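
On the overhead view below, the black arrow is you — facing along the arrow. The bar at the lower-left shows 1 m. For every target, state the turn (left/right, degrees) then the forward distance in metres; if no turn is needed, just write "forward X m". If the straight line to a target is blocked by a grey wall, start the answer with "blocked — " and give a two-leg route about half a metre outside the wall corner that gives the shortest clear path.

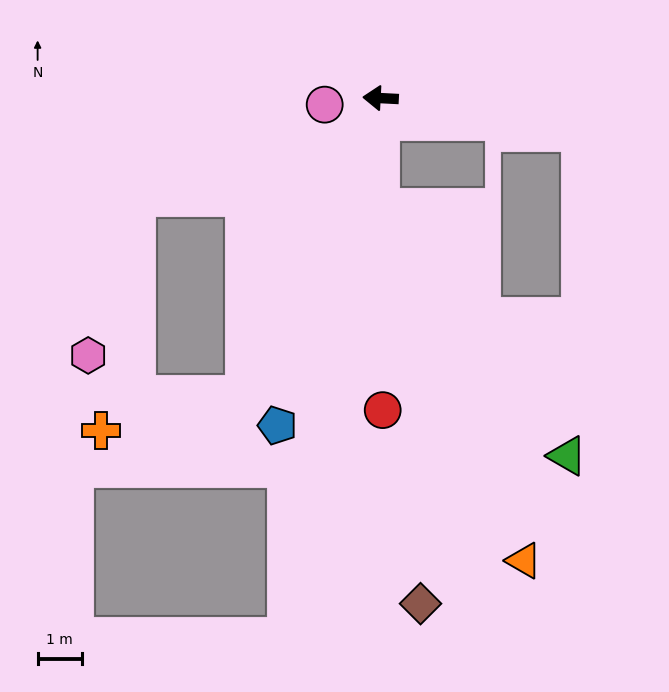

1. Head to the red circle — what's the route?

turn left 93°, forward 7.0 m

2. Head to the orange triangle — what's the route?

blocked — turn left 93°, forward 2.5 m, then turn left 22°, forward 8.6 m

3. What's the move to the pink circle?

turn left 10°, forward 1.3 m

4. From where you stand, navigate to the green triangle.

blocked — turn left 93°, forward 2.5 m, then turn left 37°, forward 7.0 m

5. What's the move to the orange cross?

blocked — turn left 68°, forward 7.4 m, then turn right 51°, forward 3.3 m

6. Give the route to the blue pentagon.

turn left 75°, forward 7.8 m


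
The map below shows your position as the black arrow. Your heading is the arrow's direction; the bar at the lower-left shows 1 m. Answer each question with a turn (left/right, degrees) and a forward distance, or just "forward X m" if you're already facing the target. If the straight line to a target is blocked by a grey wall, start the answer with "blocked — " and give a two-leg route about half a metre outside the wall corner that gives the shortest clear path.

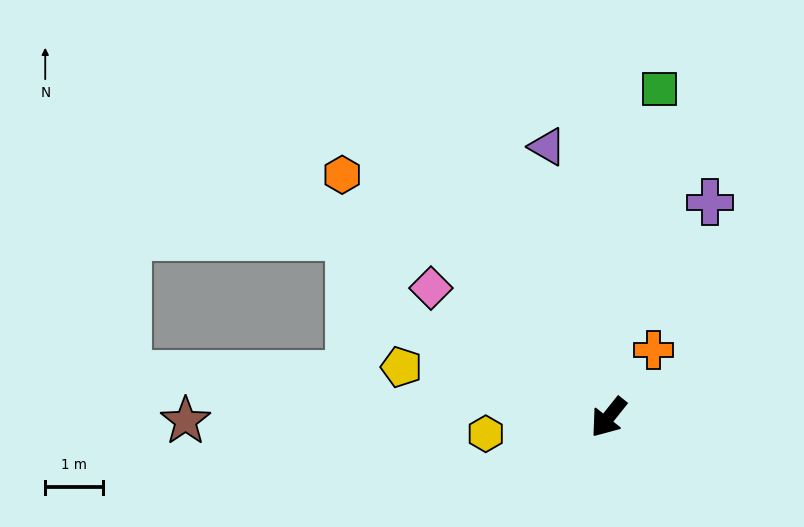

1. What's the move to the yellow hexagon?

turn right 44°, forward 2.2 m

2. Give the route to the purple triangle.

turn right 129°, forward 4.8 m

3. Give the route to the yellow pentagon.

turn right 65°, forward 3.7 m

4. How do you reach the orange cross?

turn right 175°, forward 1.4 m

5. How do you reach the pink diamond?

turn right 88°, forward 3.8 m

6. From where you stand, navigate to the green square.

turn right 150°, forward 5.8 m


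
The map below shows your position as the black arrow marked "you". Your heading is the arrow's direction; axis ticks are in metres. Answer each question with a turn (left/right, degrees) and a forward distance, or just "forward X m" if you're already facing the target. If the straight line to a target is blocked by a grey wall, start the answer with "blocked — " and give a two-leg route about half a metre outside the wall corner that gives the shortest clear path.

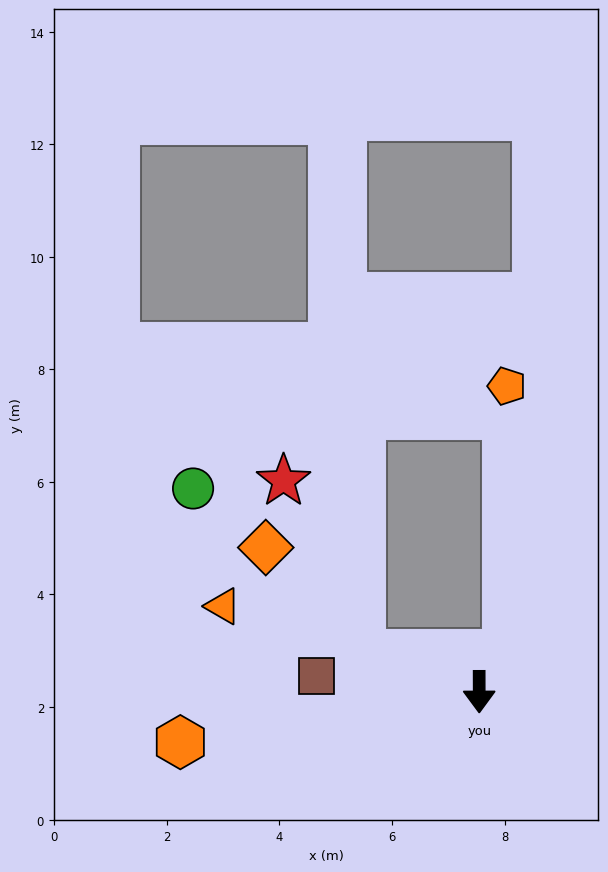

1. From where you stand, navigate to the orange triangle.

turn right 109°, forward 4.8 m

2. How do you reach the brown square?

turn right 96°, forward 2.9 m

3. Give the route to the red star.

blocked — turn right 108°, forward 2.2 m, then turn right 48°, forward 3.4 m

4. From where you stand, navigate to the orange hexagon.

turn right 81°, forward 5.4 m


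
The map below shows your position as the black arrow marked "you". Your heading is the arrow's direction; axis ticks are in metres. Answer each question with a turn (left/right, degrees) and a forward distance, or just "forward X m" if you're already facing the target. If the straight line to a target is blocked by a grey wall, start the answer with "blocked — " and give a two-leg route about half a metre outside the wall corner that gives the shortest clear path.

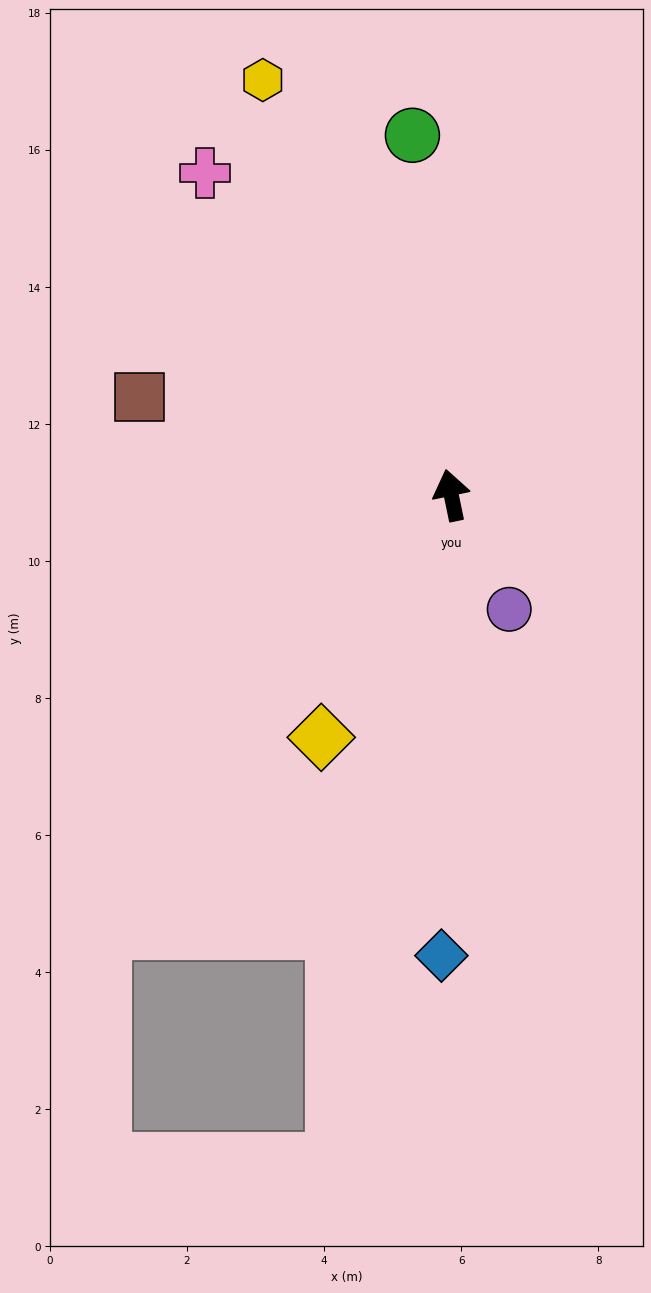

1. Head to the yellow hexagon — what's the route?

turn left 13°, forward 6.7 m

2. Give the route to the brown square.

turn left 61°, forward 4.8 m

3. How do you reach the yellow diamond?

turn left 140°, forward 4.0 m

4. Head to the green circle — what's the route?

turn right 6°, forward 5.3 m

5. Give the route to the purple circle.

turn right 165°, forward 1.9 m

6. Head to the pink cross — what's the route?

turn left 26°, forward 5.9 m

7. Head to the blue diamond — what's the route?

turn left 167°, forward 6.7 m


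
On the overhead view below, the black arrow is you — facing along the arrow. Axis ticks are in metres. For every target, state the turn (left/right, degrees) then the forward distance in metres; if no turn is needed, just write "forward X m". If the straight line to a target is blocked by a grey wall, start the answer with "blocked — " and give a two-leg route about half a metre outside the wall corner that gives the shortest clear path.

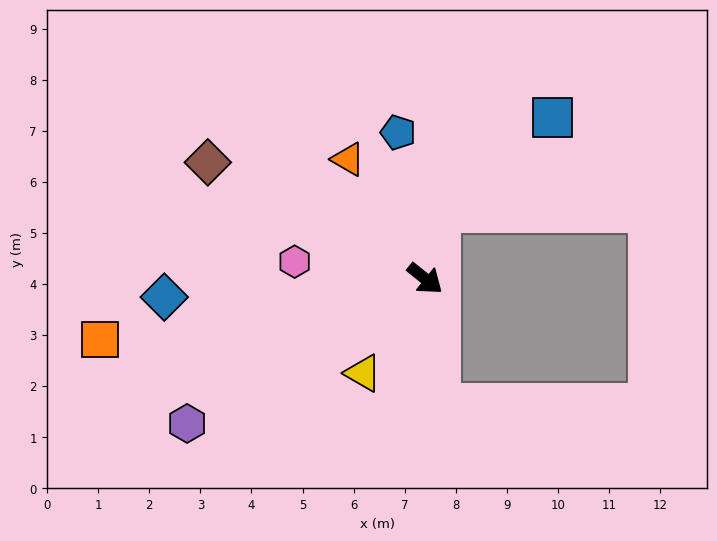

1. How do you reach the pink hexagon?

turn right 149°, forward 2.6 m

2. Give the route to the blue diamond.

turn right 137°, forward 5.1 m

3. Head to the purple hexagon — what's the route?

turn right 110°, forward 5.5 m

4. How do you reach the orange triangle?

turn left 162°, forward 2.8 m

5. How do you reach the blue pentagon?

turn left 139°, forward 2.9 m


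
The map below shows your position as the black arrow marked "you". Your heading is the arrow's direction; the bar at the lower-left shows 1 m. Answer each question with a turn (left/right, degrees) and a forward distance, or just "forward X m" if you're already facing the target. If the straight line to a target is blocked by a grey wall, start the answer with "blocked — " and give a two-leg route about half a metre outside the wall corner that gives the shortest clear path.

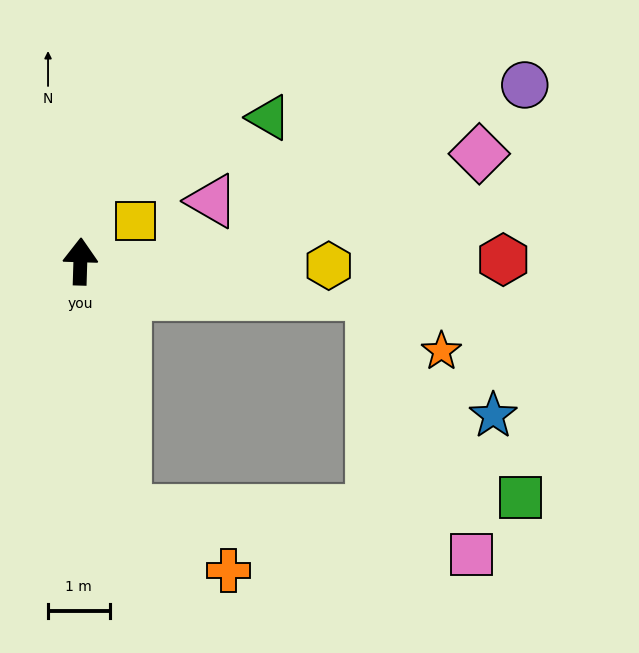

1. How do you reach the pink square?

blocked — turn right 168°, forward 4.1 m, then turn left 72°, forward 5.7 m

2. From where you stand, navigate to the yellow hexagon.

turn right 89°, forward 4.0 m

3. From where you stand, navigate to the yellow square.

turn right 52°, forward 1.1 m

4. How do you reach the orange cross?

blocked — turn right 168°, forward 4.1 m, then turn left 50°, forward 1.9 m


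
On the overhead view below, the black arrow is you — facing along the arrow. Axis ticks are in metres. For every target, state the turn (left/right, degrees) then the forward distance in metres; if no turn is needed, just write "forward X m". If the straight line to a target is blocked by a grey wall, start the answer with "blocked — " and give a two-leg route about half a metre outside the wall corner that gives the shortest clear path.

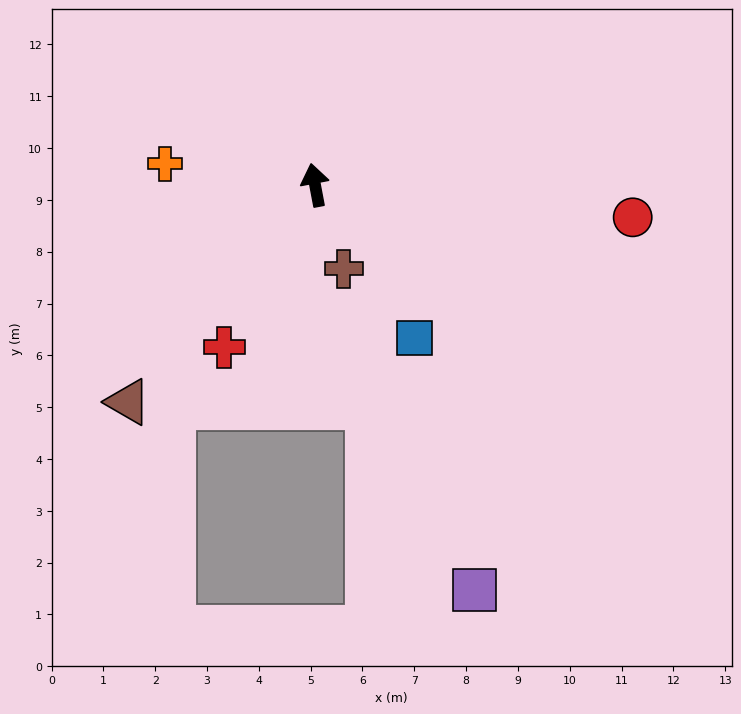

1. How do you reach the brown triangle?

turn left 129°, forward 5.5 m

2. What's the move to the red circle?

turn right 106°, forward 6.2 m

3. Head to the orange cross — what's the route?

turn left 71°, forward 2.9 m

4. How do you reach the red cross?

turn left 140°, forward 3.6 m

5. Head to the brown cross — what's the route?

turn right 172°, forward 1.7 m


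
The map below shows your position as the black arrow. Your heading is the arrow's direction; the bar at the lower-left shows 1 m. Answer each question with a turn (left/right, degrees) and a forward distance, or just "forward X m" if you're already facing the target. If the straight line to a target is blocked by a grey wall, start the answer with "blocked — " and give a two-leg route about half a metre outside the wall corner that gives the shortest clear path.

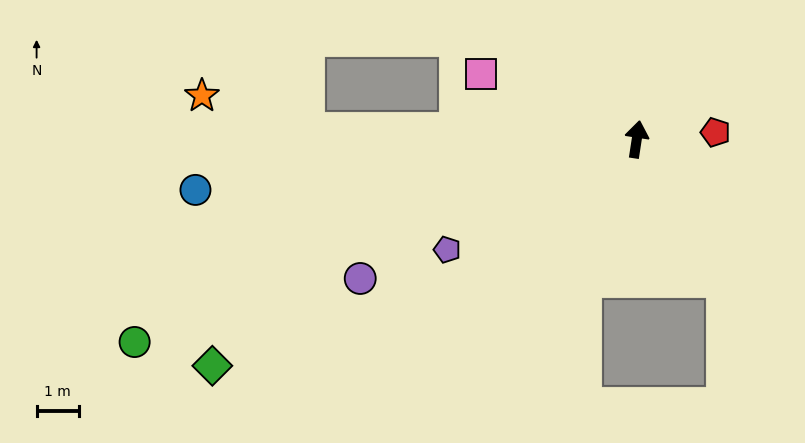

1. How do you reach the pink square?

turn left 76°, forward 4.0 m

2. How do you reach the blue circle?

turn left 105°, forward 10.4 m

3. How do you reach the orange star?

blocked — turn left 97°, forward 7.8 m, then turn right 16°, forward 2.6 m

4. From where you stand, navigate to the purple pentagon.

turn left 129°, forward 5.2 m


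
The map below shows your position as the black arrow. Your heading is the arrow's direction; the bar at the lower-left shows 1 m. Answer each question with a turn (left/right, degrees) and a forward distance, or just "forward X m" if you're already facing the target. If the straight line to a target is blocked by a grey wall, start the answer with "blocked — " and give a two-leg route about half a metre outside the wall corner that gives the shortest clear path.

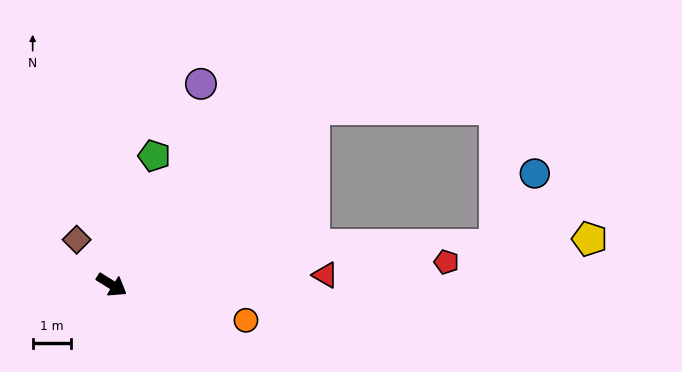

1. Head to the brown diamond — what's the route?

turn left 160°, forward 1.5 m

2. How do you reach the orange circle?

turn left 17°, forward 3.6 m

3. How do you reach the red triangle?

turn left 35°, forward 5.6 m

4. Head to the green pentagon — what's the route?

turn left 104°, forward 3.6 m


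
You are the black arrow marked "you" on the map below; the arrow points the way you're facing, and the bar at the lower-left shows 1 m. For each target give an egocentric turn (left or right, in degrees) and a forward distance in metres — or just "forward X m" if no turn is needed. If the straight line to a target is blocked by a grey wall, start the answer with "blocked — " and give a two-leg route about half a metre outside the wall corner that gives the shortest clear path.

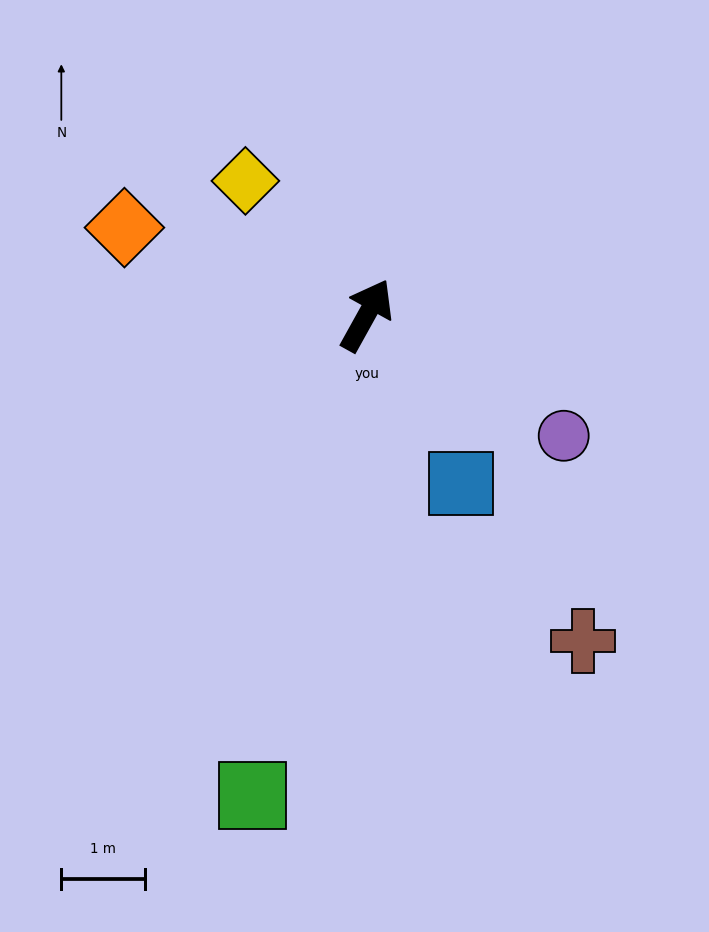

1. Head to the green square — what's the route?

turn right 164°, forward 5.9 m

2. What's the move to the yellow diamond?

turn left 71°, forward 2.1 m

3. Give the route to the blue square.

turn right 122°, forward 2.3 m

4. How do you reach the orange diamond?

turn left 99°, forward 3.1 m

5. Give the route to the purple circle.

turn right 92°, forward 2.7 m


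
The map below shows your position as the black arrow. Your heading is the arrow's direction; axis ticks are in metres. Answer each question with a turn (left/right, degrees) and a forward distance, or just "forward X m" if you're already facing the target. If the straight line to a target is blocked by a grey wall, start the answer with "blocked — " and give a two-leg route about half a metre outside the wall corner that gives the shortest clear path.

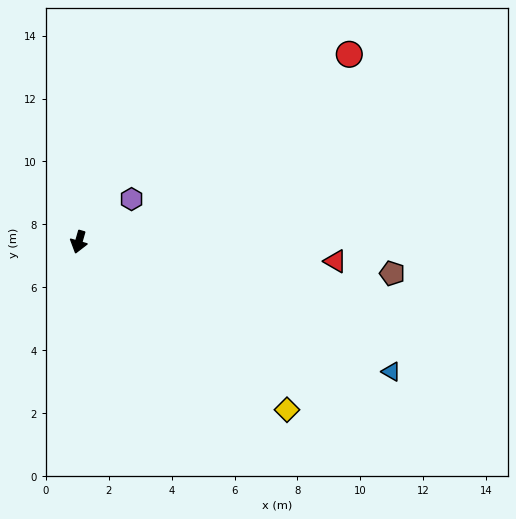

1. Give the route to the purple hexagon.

turn left 145°, forward 2.2 m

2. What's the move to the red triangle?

turn left 102°, forward 8.2 m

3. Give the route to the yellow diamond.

turn left 67°, forward 8.5 m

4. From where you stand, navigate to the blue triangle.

turn left 83°, forward 10.8 m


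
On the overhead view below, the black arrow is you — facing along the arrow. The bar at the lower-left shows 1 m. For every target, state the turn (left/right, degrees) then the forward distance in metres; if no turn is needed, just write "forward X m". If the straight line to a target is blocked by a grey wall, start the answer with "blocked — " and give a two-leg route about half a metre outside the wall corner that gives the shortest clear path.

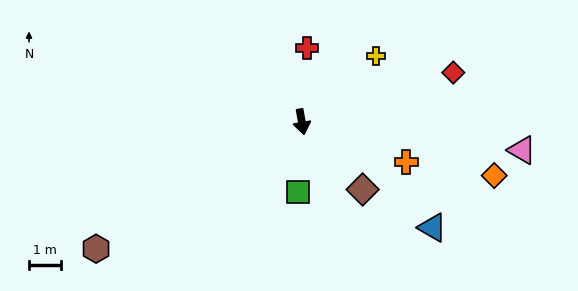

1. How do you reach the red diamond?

turn left 98°, forward 5.0 m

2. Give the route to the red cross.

turn left 166°, forward 2.3 m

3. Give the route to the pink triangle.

turn left 73°, forward 7.0 m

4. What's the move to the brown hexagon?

turn right 68°, forward 7.6 m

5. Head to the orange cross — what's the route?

turn left 59°, forward 3.5 m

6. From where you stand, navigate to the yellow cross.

turn left 121°, forward 3.1 m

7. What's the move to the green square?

turn right 13°, forward 2.2 m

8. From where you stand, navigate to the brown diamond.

turn left 32°, forward 2.9 m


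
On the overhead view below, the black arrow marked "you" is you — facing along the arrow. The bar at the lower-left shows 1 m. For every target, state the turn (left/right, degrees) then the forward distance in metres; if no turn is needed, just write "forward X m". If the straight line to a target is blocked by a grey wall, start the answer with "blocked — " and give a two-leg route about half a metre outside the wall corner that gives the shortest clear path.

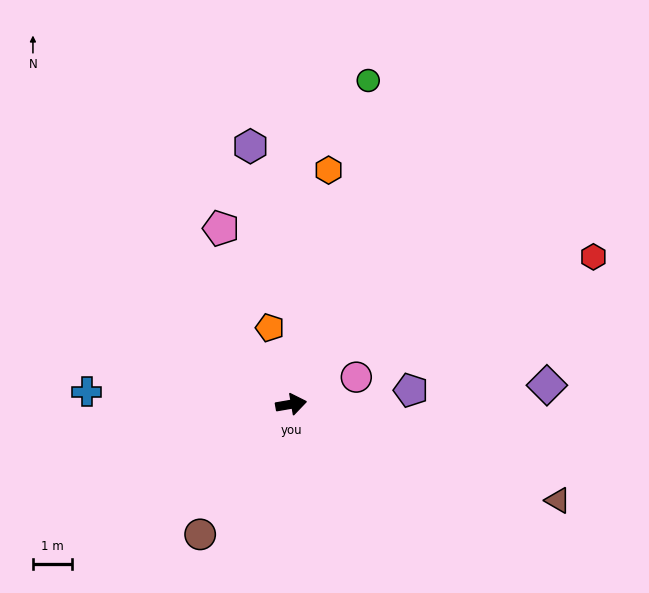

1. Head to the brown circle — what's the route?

turn right 135°, forward 4.0 m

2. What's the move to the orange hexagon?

turn left 71°, forward 6.0 m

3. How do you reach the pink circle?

turn left 13°, forward 1.8 m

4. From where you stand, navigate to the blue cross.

turn left 167°, forward 5.2 m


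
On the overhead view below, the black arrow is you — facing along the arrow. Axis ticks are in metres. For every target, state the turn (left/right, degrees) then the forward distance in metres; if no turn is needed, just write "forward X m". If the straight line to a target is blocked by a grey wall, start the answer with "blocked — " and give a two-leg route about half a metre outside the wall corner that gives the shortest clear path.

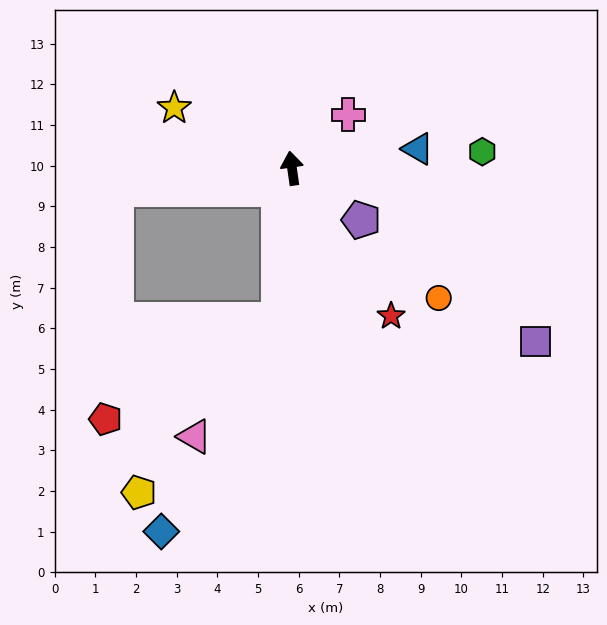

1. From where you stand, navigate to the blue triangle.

turn right 89°, forward 3.1 m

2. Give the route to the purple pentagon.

turn right 135°, forward 2.1 m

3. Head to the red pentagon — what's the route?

blocked — turn left 167°, forward 3.7 m, then turn right 55°, forward 4.9 m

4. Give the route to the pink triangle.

blocked — turn left 167°, forward 3.7 m, then turn right 31°, forward 3.5 m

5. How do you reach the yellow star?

turn left 55°, forward 3.3 m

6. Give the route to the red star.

turn right 154°, forward 4.4 m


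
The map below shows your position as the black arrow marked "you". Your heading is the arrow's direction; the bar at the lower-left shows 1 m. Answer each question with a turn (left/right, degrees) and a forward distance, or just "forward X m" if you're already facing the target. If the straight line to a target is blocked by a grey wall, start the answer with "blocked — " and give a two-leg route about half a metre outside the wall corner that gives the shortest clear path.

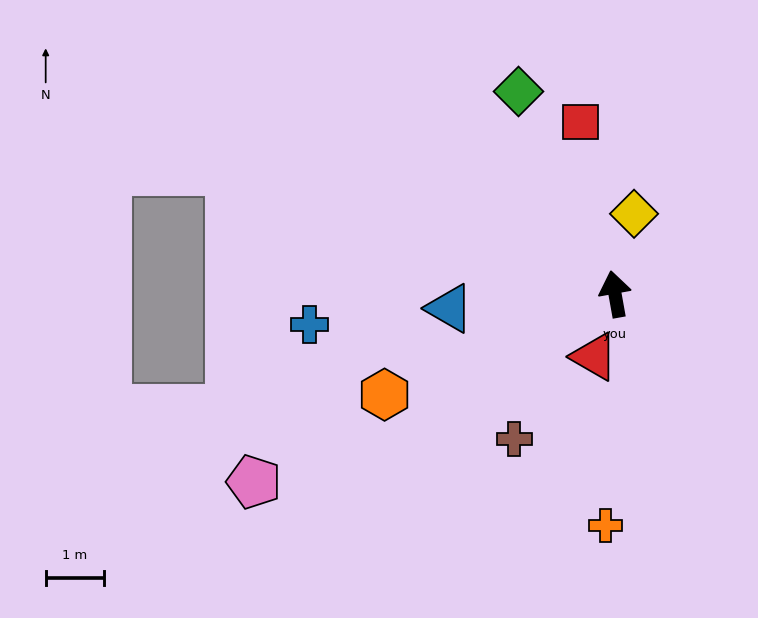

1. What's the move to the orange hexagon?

turn left 103°, forward 4.3 m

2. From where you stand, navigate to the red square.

forward 3.0 m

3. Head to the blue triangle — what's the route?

turn left 85°, forward 2.8 m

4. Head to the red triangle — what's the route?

turn left 151°, forward 1.1 m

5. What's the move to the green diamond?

turn left 15°, forward 3.8 m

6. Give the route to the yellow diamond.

turn right 24°, forward 1.4 m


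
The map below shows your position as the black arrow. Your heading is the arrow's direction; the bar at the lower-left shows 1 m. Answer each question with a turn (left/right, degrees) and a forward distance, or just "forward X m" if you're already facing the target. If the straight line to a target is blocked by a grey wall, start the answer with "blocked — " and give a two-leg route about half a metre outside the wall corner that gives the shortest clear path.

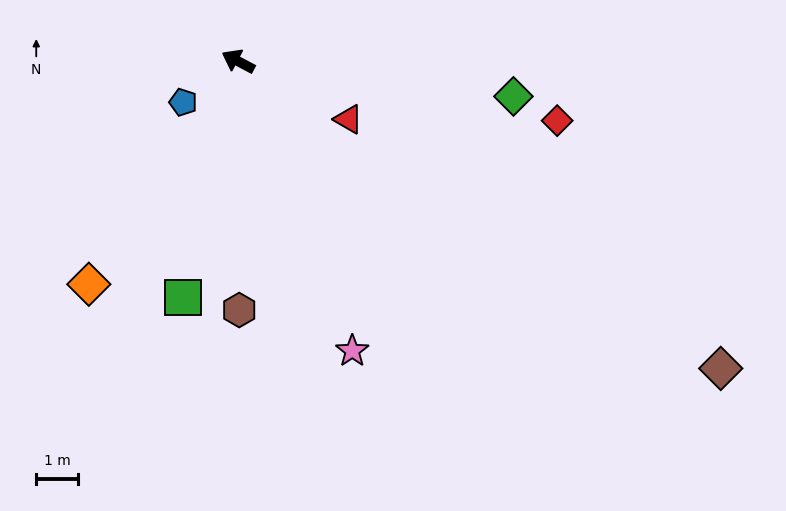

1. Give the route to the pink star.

turn left 139°, forward 7.4 m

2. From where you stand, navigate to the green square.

turn left 105°, forward 5.8 m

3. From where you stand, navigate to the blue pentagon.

turn left 65°, forward 1.6 m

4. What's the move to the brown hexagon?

turn left 118°, forward 5.9 m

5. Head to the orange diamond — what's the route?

turn left 84°, forward 6.4 m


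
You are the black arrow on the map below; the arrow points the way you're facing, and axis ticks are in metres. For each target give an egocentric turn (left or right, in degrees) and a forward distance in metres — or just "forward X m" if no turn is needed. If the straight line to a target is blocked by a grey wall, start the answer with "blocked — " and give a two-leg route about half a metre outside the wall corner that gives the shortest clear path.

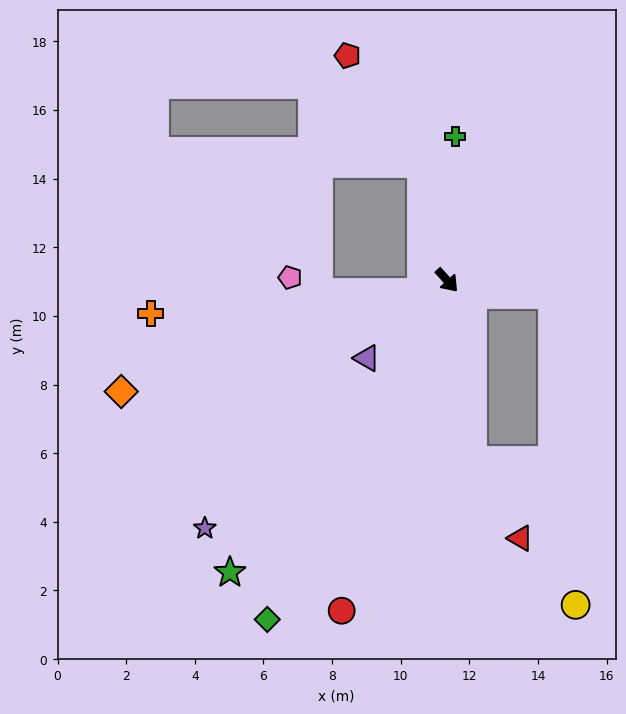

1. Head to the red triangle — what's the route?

blocked — turn right 34°, forward 5.3 m, then turn left 23°, forward 2.7 m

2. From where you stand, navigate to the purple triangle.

turn right 88°, forward 3.3 m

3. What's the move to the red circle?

turn right 60°, forward 10.1 m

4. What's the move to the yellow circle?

blocked — turn left 40°, forward 3.1 m, then turn right 78°, forward 9.1 m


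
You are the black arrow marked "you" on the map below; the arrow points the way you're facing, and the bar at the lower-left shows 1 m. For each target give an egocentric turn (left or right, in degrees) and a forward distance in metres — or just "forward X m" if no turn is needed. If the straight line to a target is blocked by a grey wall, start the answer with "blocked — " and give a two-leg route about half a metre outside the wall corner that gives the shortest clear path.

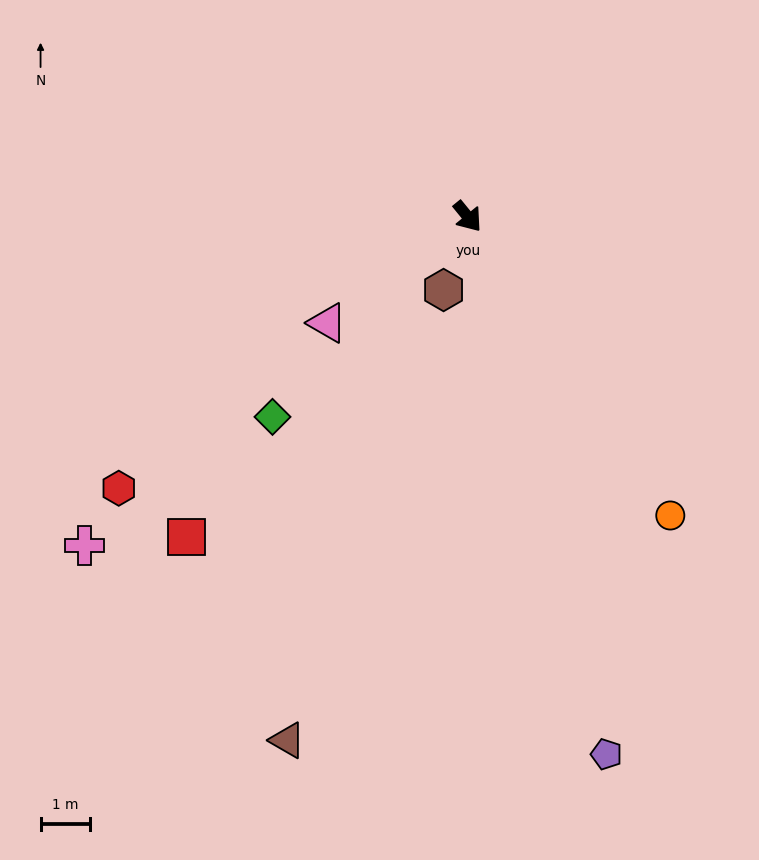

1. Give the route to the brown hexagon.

turn right 57°, forward 1.6 m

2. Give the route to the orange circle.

turn right 5°, forward 7.3 m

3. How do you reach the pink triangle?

turn right 92°, forward 3.6 m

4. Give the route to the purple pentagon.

turn right 25°, forward 11.2 m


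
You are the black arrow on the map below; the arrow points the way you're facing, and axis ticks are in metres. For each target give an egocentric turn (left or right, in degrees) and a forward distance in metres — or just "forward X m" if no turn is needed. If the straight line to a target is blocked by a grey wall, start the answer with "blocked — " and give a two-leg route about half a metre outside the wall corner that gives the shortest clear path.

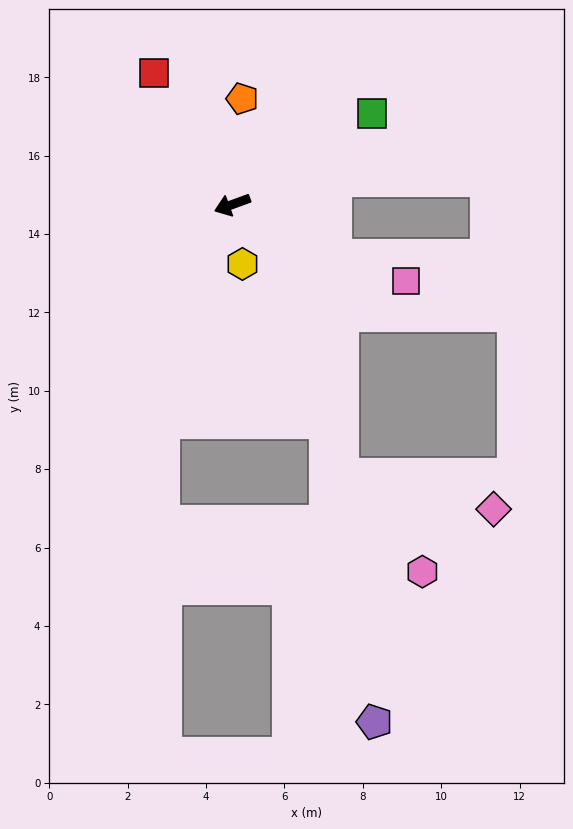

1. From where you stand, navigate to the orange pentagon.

turn right 115°, forward 2.7 m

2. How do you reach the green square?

turn right 167°, forward 4.3 m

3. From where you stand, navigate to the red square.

turn right 79°, forward 3.9 m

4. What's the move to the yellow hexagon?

turn left 80°, forward 1.5 m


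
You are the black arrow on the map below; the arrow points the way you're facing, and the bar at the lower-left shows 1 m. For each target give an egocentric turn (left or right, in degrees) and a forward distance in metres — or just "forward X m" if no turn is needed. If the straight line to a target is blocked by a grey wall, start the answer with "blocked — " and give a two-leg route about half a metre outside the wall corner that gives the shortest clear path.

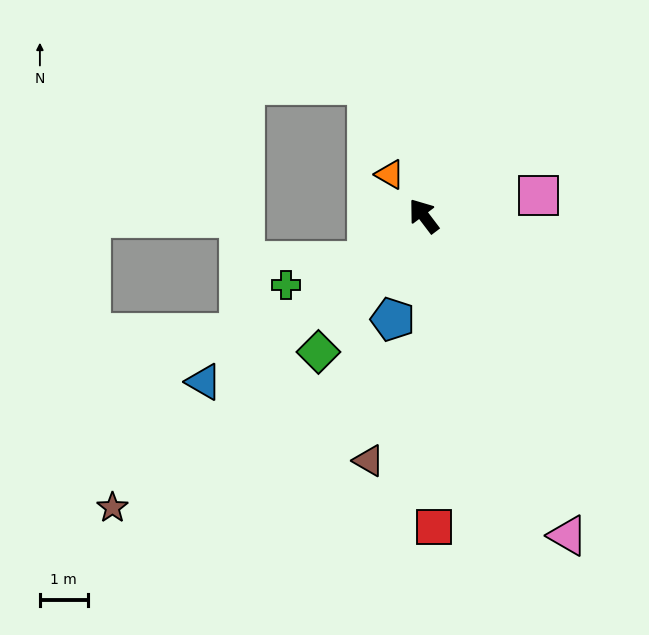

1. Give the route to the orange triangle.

turn left 2°, forward 1.1 m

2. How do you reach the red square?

turn left 145°, forward 6.5 m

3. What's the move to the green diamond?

turn left 105°, forward 3.6 m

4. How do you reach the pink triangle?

turn left 167°, forward 7.3 m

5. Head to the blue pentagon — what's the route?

turn left 126°, forward 2.3 m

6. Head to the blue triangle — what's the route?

turn left 90°, forward 5.7 m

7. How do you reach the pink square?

turn right 117°, forward 2.4 m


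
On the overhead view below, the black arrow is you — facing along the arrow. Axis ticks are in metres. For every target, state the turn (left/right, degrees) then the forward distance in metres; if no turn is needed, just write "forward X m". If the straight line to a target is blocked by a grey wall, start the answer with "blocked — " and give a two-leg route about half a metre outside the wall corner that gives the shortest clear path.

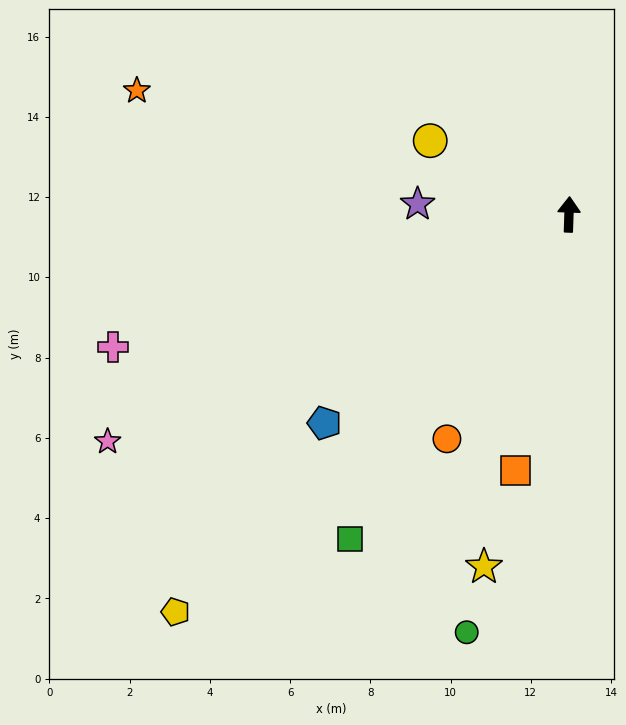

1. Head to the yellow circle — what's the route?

turn left 64°, forward 3.9 m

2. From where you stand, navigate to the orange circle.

turn left 153°, forward 6.4 m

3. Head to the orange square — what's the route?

turn left 170°, forward 6.5 m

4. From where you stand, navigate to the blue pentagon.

turn left 132°, forward 8.0 m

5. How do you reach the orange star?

turn left 76°, forward 11.2 m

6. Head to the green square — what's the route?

turn left 148°, forward 9.8 m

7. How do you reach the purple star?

turn left 88°, forward 3.8 m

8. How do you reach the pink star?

turn left 118°, forward 12.8 m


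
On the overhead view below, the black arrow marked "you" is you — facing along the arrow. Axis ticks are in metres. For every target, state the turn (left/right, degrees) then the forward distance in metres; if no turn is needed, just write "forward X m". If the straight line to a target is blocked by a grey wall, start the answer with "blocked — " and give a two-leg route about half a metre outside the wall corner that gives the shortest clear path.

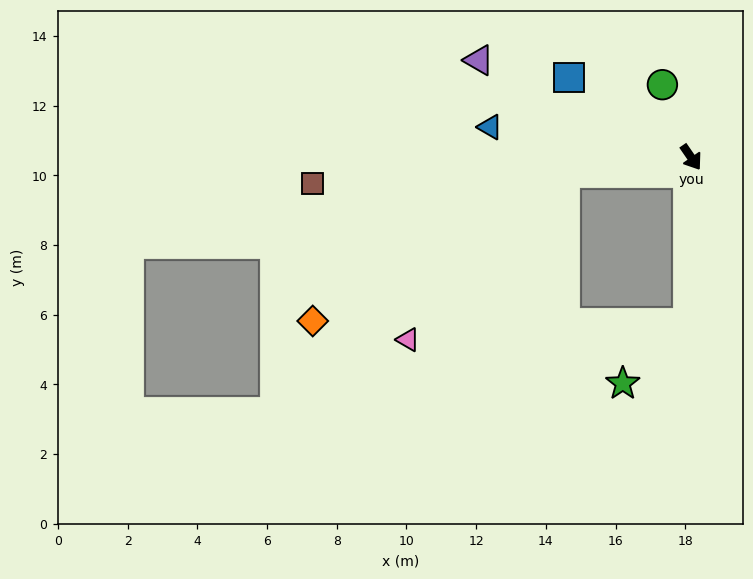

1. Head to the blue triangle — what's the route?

turn right 133°, forward 5.8 m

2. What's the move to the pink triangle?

blocked — turn right 117°, forward 3.6 m, then turn left 39°, forward 6.6 m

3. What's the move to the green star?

blocked — turn right 36°, forward 4.7 m, then turn right 45°, forward 2.5 m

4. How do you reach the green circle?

turn left 167°, forward 2.2 m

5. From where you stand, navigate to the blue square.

turn right 158°, forward 4.2 m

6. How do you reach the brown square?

turn right 121°, forward 10.9 m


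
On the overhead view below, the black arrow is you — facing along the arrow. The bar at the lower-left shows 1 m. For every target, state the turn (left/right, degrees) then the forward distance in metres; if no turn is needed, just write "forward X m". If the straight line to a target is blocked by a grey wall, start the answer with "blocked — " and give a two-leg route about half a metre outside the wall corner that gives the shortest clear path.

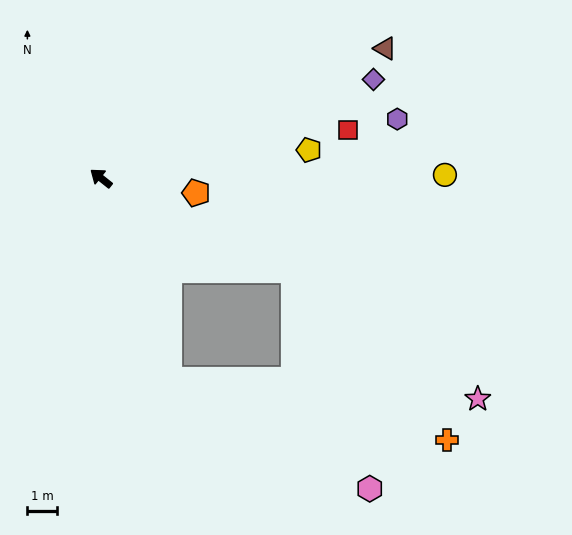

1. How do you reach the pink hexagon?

blocked — turn left 147°, forward 7.1 m, then turn left 43°, forward 7.6 m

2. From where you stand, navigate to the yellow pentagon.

turn right 134°, forward 7.0 m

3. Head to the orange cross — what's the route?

blocked — turn right 167°, forward 7.1 m, then turn right 22°, forward 7.6 m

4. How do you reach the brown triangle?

turn right 117°, forward 10.4 m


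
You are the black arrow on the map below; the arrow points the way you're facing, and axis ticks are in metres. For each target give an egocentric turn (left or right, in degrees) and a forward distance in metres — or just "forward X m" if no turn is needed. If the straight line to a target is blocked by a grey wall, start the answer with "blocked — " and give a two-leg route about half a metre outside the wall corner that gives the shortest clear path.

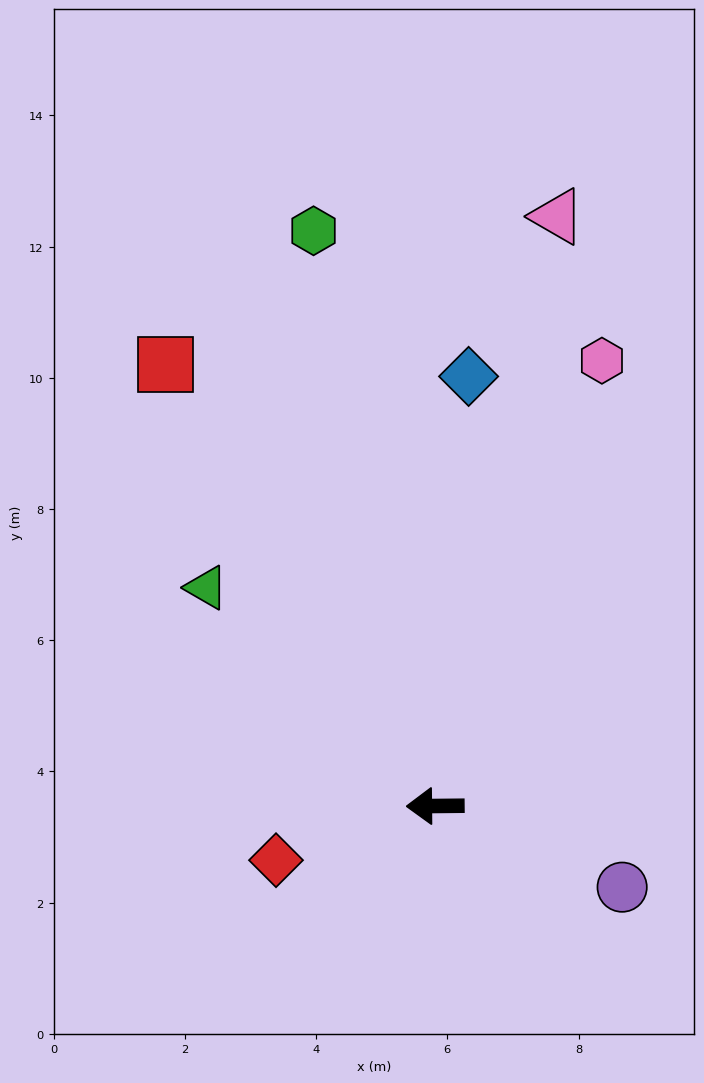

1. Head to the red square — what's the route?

turn right 59°, forward 7.9 m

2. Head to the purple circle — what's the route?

turn left 156°, forward 3.1 m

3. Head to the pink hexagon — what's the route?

turn right 111°, forward 7.2 m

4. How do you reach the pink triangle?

turn right 102°, forward 9.2 m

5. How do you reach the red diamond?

turn left 18°, forward 2.6 m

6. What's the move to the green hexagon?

turn right 79°, forward 9.0 m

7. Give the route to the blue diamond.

turn right 95°, forward 6.6 m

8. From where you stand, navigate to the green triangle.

turn right 44°, forward 4.8 m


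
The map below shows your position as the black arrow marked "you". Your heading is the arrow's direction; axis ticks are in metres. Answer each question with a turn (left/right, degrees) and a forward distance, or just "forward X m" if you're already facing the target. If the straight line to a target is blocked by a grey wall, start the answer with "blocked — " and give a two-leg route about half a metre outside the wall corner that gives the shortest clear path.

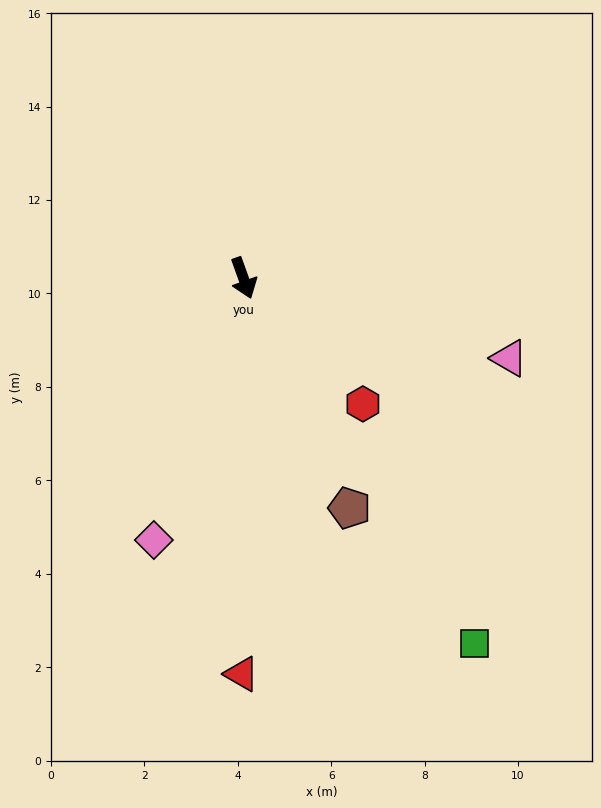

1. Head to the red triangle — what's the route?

turn right 20°, forward 8.5 m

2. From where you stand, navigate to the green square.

turn left 13°, forward 9.2 m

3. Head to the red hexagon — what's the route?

turn left 24°, forward 3.7 m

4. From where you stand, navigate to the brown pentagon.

turn left 5°, forward 5.4 m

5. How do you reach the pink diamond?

turn right 39°, forward 5.9 m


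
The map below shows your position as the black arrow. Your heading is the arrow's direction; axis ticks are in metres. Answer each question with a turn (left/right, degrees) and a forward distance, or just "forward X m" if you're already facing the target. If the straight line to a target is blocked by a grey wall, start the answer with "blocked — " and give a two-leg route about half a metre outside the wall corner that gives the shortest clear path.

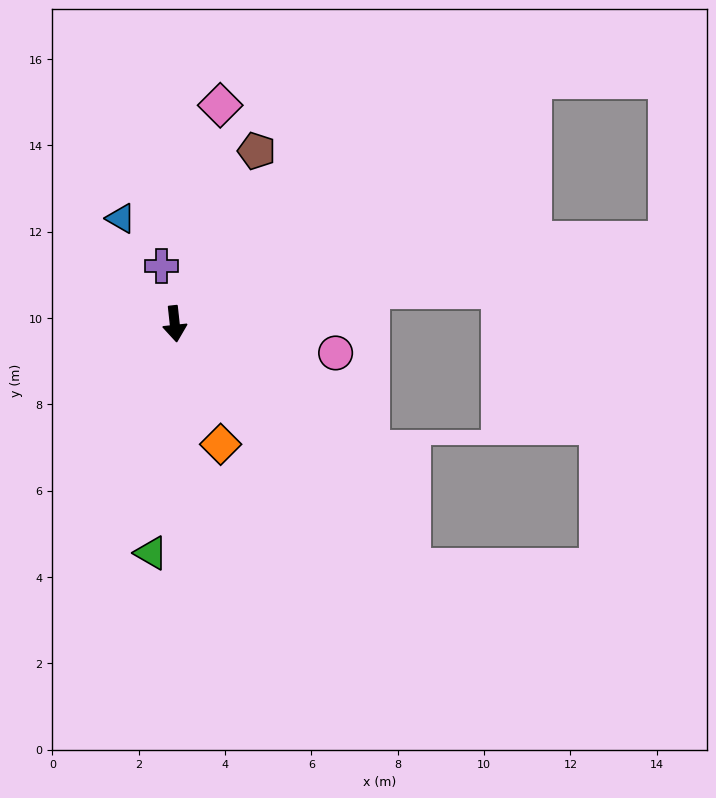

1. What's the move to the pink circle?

turn left 74°, forward 3.8 m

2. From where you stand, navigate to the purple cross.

turn right 173°, forward 1.4 m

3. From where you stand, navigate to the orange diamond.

turn left 15°, forward 3.0 m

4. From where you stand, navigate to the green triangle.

turn right 12°, forward 5.3 m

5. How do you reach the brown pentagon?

turn left 148°, forward 4.4 m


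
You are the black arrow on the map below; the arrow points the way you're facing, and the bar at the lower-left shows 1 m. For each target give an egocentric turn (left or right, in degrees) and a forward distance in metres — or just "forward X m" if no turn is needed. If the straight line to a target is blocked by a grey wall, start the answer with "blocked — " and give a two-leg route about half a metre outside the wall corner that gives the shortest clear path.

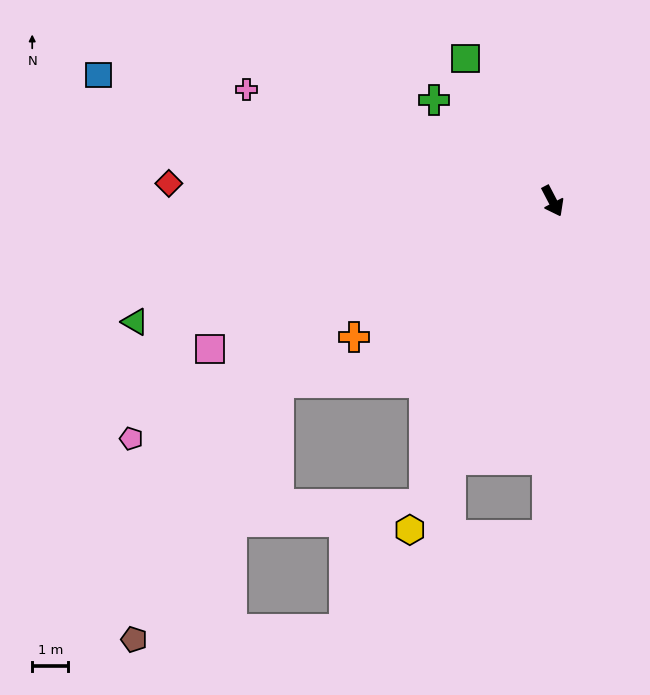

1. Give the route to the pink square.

turn right 94°, forward 10.3 m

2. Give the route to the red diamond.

turn right 120°, forward 10.6 m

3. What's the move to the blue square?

turn right 133°, forward 13.0 m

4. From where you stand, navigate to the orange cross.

turn right 83°, forward 6.6 m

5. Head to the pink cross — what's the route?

turn right 138°, forward 9.0 m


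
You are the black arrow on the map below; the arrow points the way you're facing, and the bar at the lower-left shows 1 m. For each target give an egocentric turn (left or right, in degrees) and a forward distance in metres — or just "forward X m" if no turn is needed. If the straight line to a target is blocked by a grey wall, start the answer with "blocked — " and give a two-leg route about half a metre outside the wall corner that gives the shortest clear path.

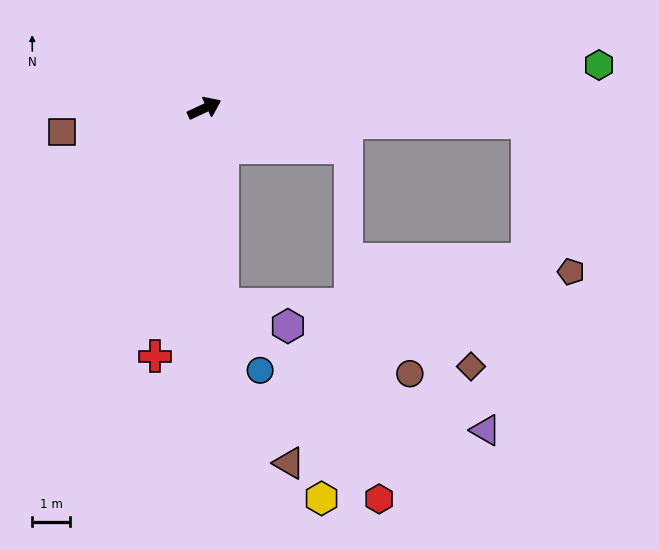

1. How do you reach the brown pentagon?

blocked — turn right 28°, forward 8.5 m, then turn right 71°, forward 4.1 m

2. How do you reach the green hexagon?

turn right 19°, forward 10.4 m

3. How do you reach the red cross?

turn right 126°, forward 6.7 m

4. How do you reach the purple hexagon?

blocked — turn right 110°, forward 5.2 m, then turn left 66°, forward 1.8 m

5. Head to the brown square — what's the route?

turn left 164°, forward 3.8 m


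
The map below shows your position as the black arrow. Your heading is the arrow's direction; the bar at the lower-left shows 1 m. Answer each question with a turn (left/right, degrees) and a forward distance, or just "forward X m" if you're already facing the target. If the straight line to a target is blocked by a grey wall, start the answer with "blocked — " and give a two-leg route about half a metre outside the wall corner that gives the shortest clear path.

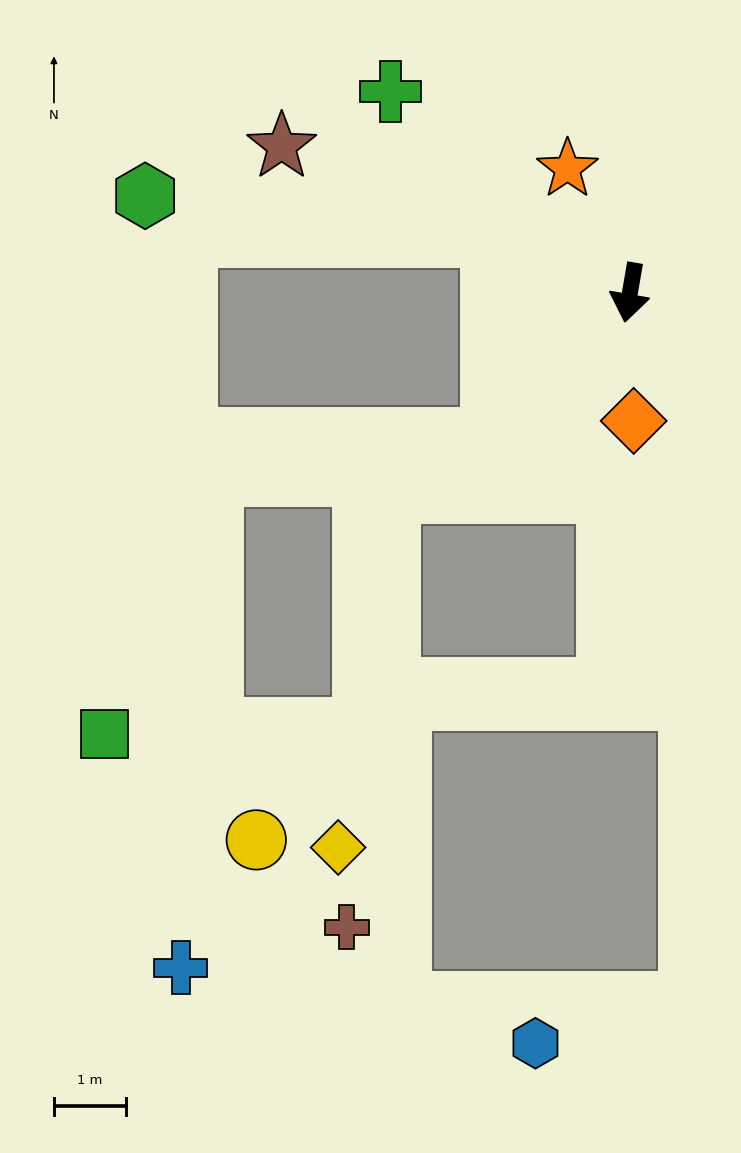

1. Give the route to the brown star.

turn right 103°, forward 5.2 m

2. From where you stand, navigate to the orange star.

turn right 143°, forward 1.9 m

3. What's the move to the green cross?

turn right 120°, forward 4.3 m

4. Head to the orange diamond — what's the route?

turn left 11°, forward 1.8 m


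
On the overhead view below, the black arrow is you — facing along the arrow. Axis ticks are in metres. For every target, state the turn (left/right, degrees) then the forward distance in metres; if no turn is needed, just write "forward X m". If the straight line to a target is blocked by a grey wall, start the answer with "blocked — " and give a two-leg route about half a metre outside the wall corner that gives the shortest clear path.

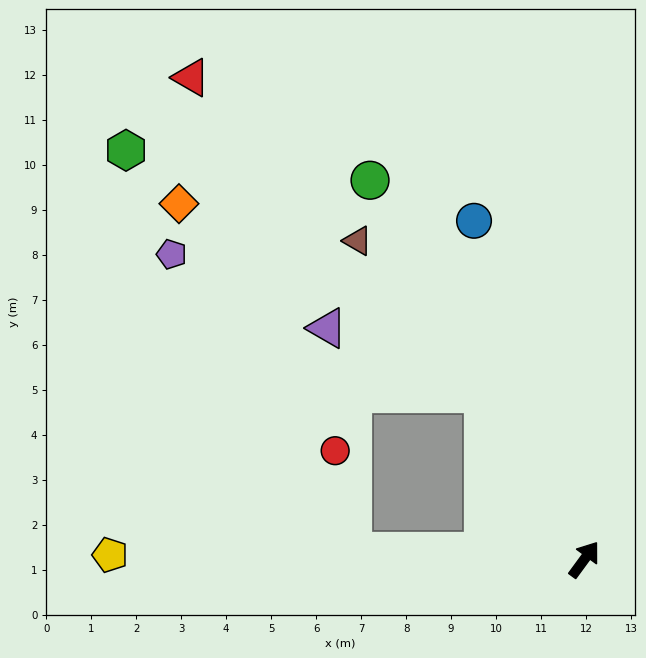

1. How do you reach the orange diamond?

blocked — turn left 124°, forward 5.1 m, then turn right 61°, forward 8.6 m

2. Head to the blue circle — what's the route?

turn left 54°, forward 7.9 m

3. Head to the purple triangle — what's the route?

blocked — turn left 68°, forward 4.3 m, then turn left 35°, forward 3.8 m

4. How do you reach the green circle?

turn left 66°, forward 9.7 m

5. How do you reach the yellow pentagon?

turn left 126°, forward 10.5 m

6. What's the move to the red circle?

blocked — turn left 124°, forward 5.1 m, then turn right 78°, forward 2.3 m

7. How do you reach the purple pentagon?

blocked — turn left 124°, forward 5.1 m, then turn right 56°, forward 7.7 m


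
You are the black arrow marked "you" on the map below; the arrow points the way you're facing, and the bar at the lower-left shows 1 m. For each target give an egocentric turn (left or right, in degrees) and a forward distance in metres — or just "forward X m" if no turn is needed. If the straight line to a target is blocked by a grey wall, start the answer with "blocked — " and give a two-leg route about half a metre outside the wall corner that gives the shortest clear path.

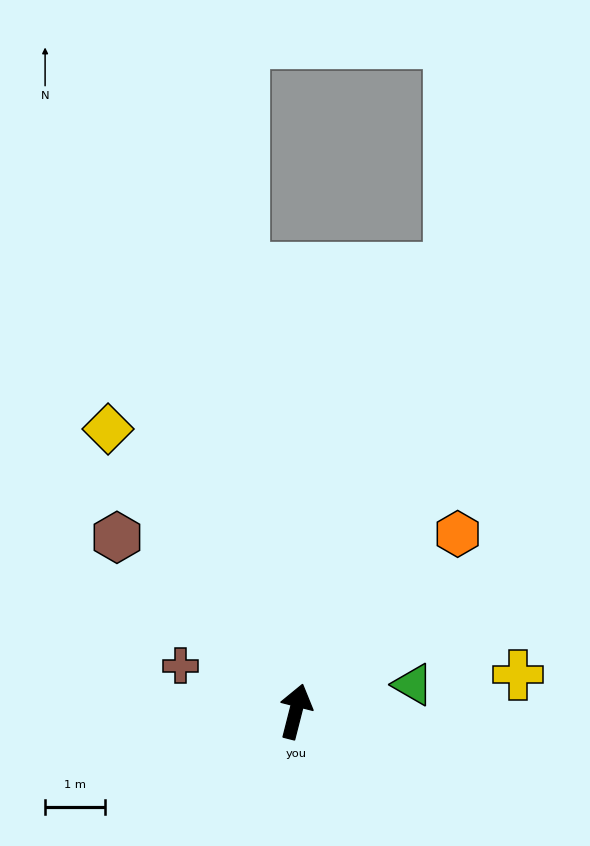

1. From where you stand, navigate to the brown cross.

turn left 83°, forward 2.1 m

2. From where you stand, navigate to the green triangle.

turn right 63°, forward 2.0 m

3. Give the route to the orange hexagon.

turn right 28°, forward 4.0 m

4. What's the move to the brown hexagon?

turn left 60°, forward 4.2 m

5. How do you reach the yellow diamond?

turn left 48°, forward 5.7 m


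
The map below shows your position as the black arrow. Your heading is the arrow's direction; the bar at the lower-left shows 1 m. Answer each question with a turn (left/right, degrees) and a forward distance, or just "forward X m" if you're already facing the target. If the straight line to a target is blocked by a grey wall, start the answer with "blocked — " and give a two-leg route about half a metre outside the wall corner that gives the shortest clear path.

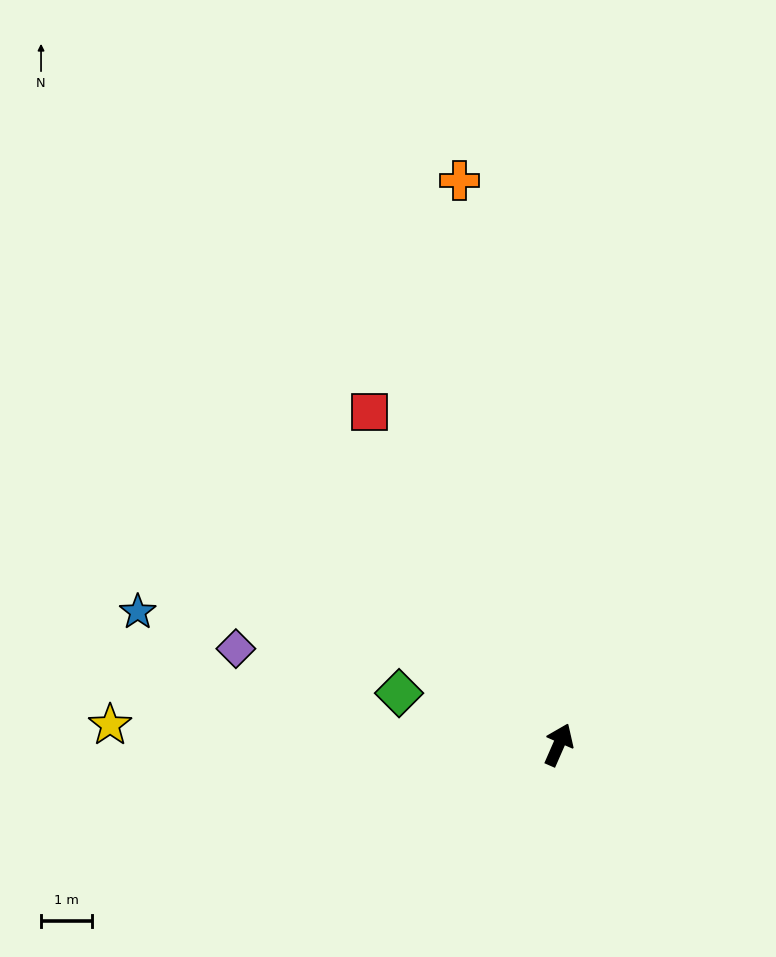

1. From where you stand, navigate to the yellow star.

turn left 111°, forward 8.8 m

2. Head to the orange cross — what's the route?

turn left 34°, forward 11.2 m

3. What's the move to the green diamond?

turn left 96°, forward 3.3 m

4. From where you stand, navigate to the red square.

turn left 53°, forward 7.5 m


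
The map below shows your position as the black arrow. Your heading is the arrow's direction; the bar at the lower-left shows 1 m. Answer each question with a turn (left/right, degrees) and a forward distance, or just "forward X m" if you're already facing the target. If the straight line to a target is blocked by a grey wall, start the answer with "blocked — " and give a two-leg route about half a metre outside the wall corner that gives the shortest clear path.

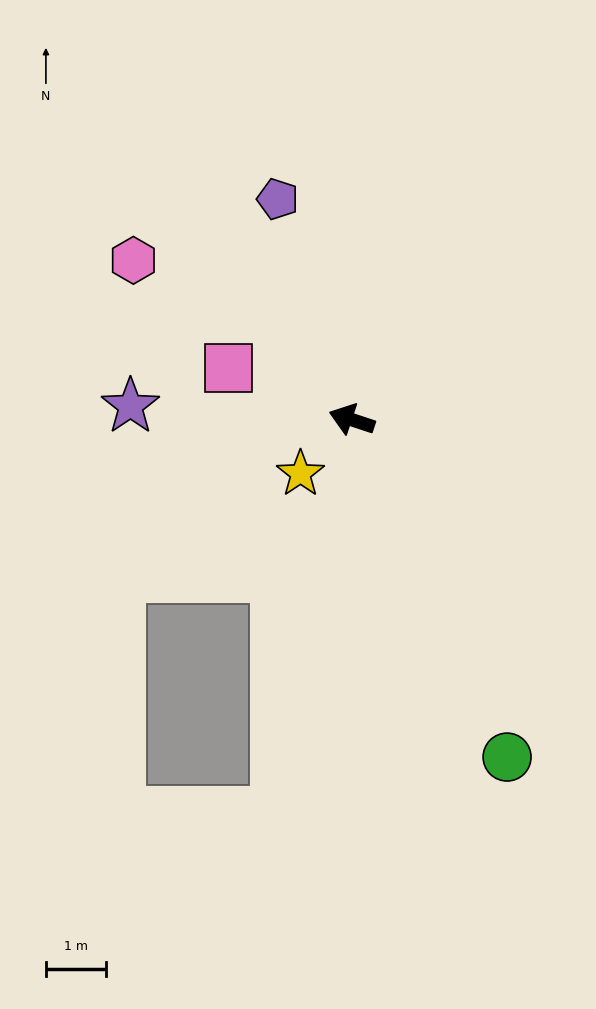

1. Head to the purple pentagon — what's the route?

turn right 53°, forward 3.9 m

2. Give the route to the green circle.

turn left 133°, forward 6.2 m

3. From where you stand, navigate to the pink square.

turn right 4°, forward 2.2 m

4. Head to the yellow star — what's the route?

turn left 65°, forward 1.2 m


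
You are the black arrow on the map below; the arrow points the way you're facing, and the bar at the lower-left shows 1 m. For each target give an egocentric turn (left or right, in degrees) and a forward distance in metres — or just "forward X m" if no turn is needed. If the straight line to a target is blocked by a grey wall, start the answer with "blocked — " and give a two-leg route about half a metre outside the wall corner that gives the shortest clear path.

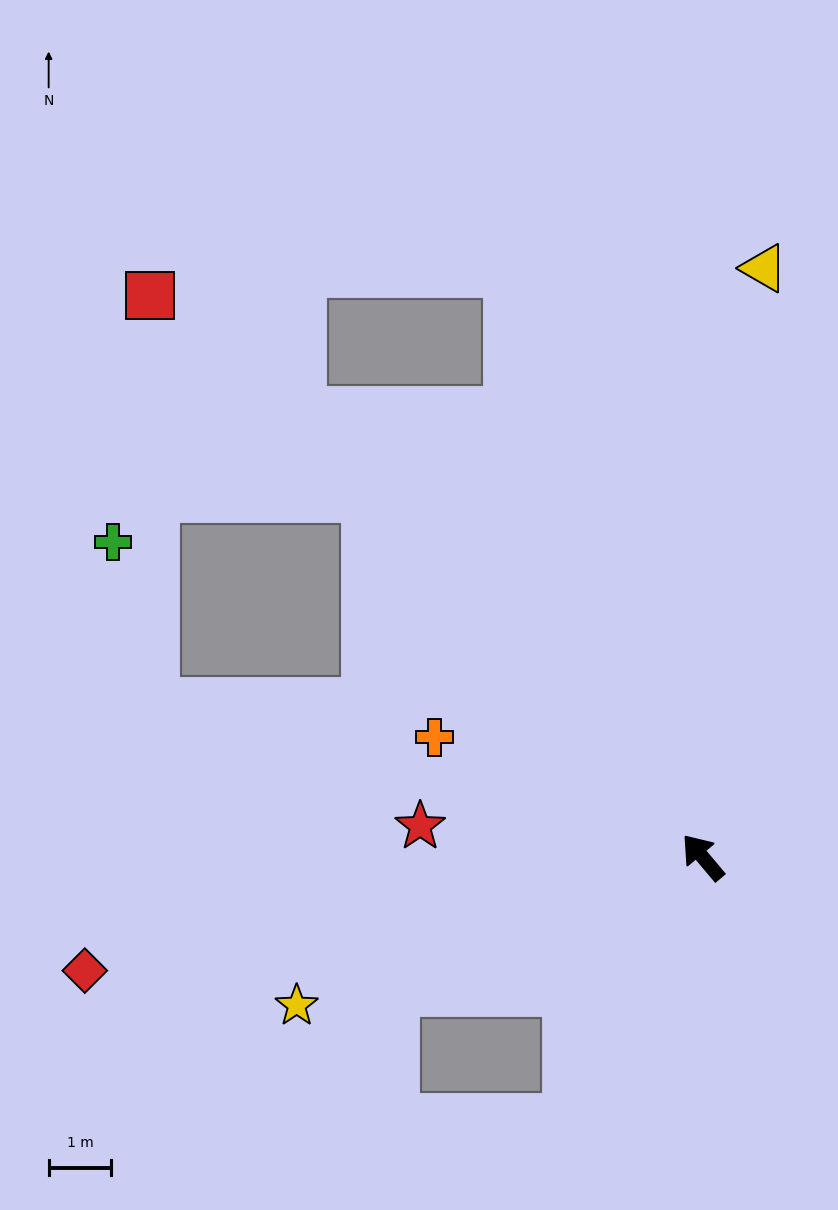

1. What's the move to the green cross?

blocked — turn left 34°, forward 9.1 m, then turn right 60°, forward 2.7 m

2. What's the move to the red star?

turn left 44°, forward 4.5 m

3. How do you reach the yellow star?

turn left 70°, forward 6.9 m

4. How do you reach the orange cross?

turn left 26°, forward 4.7 m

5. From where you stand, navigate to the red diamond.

turn left 60°, forward 10.0 m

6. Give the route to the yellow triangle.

turn right 46°, forward 9.5 m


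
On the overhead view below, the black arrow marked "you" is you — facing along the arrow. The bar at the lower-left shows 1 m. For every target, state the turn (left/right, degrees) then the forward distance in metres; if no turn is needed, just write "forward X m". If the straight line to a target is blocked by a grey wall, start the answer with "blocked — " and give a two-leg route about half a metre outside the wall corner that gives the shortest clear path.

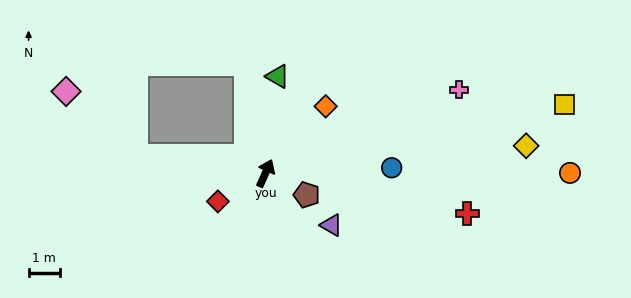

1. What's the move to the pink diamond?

blocked — turn left 107°, forward 4.2 m, then turn right 36°, forward 3.1 m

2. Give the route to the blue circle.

turn right 63°, forward 4.1 m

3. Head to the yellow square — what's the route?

turn right 53°, forward 9.9 m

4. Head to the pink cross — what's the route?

turn right 42°, forward 6.8 m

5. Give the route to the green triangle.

turn left 17°, forward 3.1 m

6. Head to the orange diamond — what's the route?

turn right 18°, forward 2.9 m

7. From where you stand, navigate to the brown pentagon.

turn right 94°, forward 1.5 m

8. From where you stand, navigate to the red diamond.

turn left 145°, forward 1.8 m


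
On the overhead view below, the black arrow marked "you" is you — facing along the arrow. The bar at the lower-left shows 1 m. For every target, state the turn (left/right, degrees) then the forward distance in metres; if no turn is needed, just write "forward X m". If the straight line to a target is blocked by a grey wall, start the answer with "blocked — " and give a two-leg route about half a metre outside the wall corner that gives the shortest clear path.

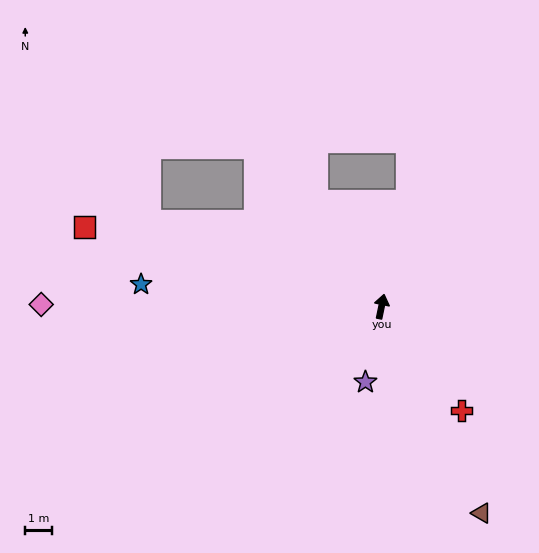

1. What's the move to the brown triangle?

turn right 142°, forward 8.4 m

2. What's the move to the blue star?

turn left 96°, forward 8.9 m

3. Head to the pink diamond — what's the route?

turn left 101°, forward 12.5 m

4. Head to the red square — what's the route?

turn left 87°, forward 11.3 m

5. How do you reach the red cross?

turn right 131°, forward 4.8 m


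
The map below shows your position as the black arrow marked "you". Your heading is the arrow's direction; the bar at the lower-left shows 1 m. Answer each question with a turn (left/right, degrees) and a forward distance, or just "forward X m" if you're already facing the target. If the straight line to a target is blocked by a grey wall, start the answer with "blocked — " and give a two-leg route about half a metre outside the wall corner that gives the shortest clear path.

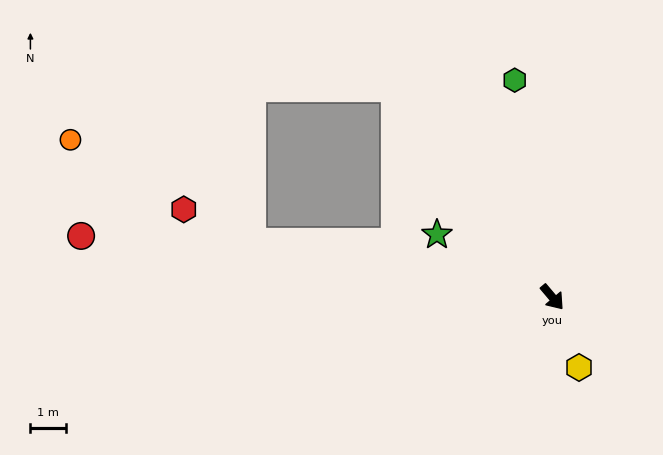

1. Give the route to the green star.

turn right 159°, forward 3.7 m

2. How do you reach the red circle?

turn right 138°, forward 13.4 m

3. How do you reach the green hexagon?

turn left 150°, forward 6.2 m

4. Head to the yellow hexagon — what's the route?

turn right 19°, forward 2.1 m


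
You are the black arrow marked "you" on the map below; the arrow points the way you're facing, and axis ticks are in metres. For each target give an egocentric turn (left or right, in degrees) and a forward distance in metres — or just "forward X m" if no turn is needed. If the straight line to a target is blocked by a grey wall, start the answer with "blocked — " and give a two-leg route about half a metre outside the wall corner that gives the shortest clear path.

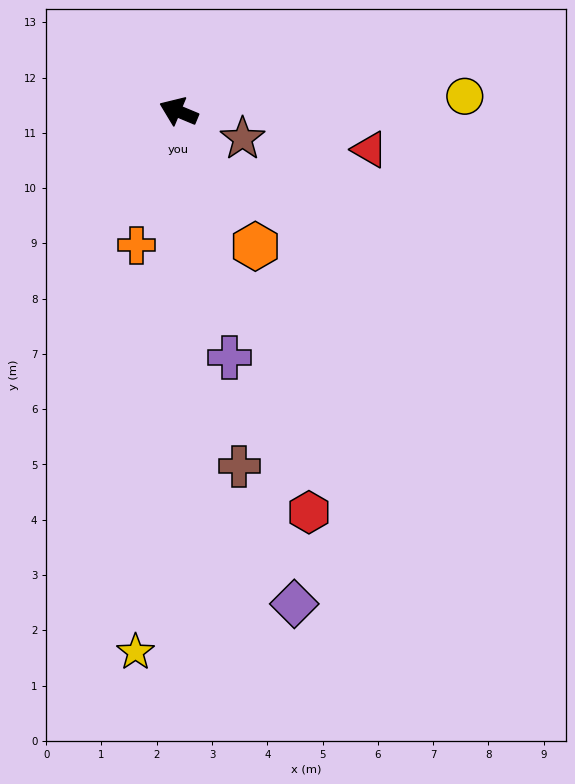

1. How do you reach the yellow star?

turn left 108°, forward 9.8 m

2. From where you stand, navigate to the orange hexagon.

turn left 142°, forward 2.8 m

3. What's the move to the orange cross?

turn left 95°, forward 2.5 m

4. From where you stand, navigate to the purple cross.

turn left 124°, forward 4.5 m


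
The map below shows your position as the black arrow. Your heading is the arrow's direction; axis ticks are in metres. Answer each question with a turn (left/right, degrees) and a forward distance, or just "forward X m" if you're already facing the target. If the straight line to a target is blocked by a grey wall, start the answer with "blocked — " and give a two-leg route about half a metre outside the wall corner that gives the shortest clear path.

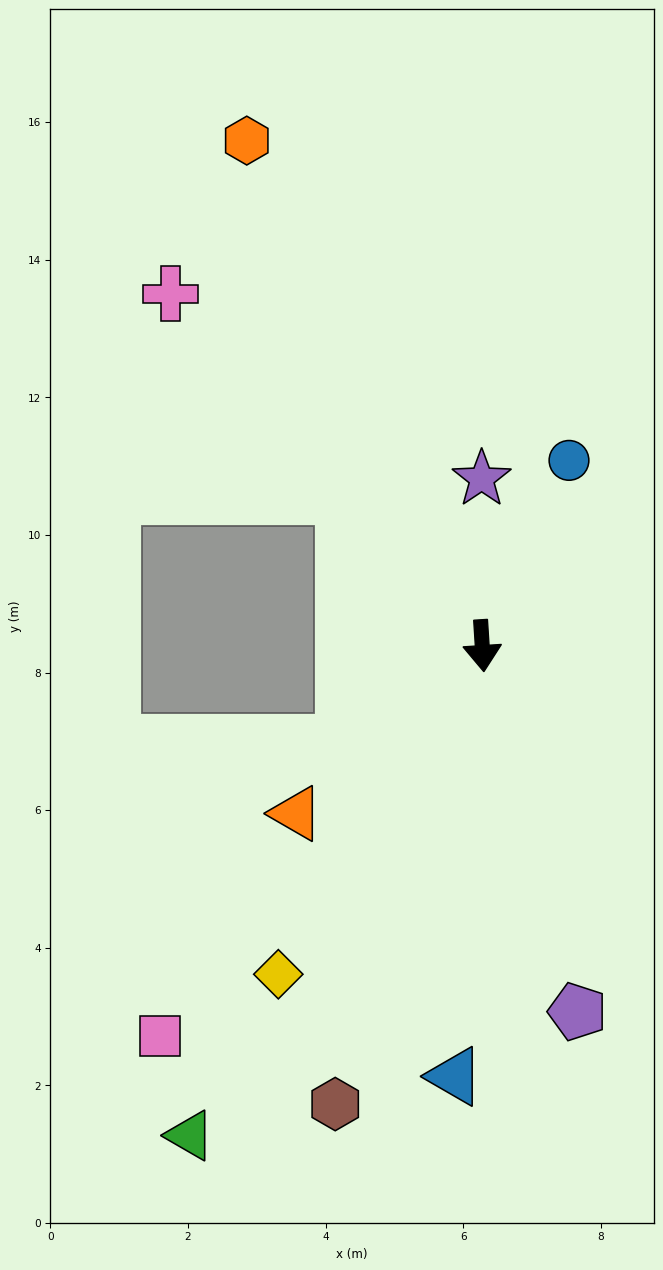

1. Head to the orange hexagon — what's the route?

turn right 159°, forward 8.1 m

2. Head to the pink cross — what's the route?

turn right 142°, forward 6.8 m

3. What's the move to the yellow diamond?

turn right 35°, forward 5.6 m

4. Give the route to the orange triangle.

turn right 52°, forward 3.6 m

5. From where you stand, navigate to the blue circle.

turn left 151°, forward 3.0 m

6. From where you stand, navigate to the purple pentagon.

turn left 11°, forward 5.5 m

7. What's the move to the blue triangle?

turn right 7°, forward 6.3 m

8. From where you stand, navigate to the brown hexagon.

turn right 21°, forward 7.0 m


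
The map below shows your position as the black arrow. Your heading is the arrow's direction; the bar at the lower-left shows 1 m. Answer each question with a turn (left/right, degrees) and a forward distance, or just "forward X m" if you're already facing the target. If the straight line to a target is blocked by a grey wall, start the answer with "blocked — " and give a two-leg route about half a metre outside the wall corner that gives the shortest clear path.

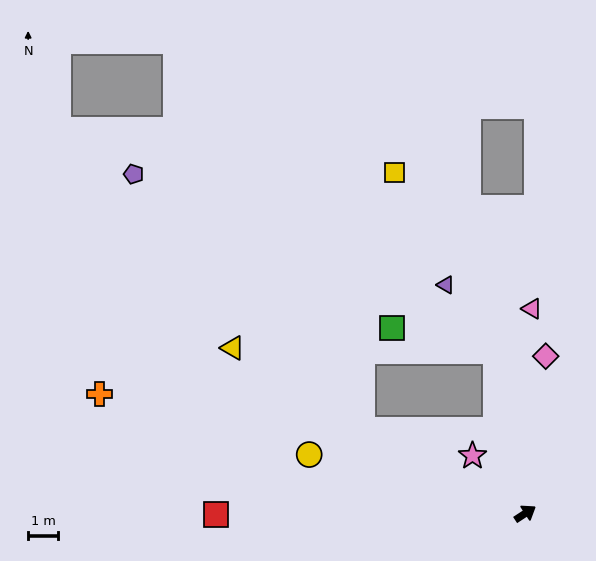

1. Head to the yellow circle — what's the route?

turn left 132°, forward 7.5 m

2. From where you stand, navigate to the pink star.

turn left 99°, forward 2.6 m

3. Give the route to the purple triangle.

blocked — turn left 67°, forward 5.5 m, then turn left 26°, forward 2.8 m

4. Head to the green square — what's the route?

blocked — turn left 67°, forward 5.5 m, then turn left 67°, forward 3.6 m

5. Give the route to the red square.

turn left 147°, forward 10.4 m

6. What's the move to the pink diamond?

turn left 49°, forward 5.3 m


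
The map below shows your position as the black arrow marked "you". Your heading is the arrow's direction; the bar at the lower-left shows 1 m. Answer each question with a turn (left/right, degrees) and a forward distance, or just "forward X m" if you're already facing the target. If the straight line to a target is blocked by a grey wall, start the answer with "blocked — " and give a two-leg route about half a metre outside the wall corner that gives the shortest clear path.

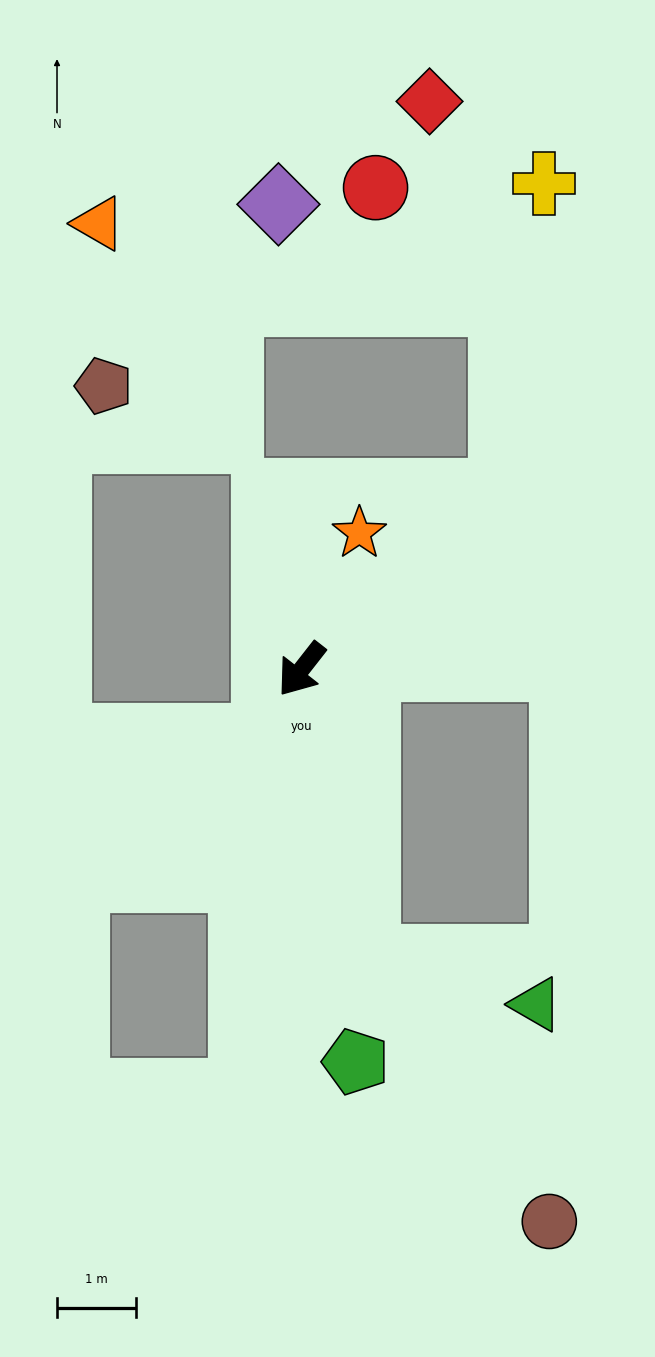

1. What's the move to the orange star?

turn right 165°, forward 1.9 m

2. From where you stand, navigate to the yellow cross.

blocked — turn left 169°, forward 3.4 m, then turn left 41°, forward 3.9 m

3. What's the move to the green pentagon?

turn left 46°, forward 5.0 m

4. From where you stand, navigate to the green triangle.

blocked — turn left 51°, forward 3.7 m, then turn left 62°, forward 2.2 m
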